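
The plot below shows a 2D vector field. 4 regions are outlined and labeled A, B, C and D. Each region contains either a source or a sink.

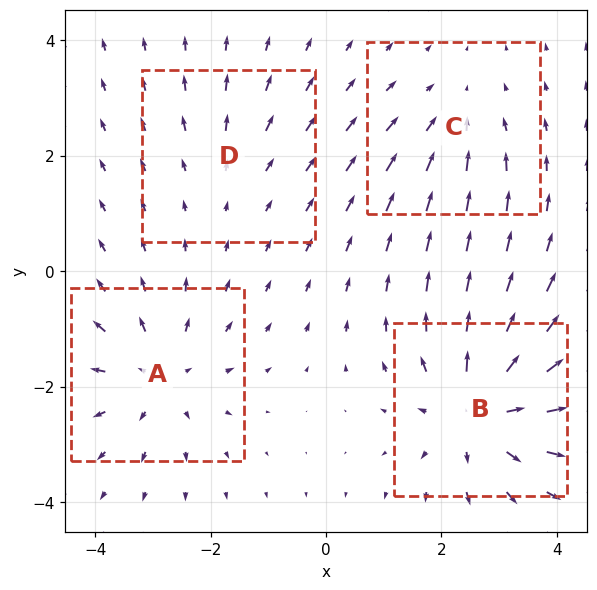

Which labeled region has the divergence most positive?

B

Divergence at each region's feature centre — A: about +4, B: about +6, C: about -3, D: about +2. Region B is most positive.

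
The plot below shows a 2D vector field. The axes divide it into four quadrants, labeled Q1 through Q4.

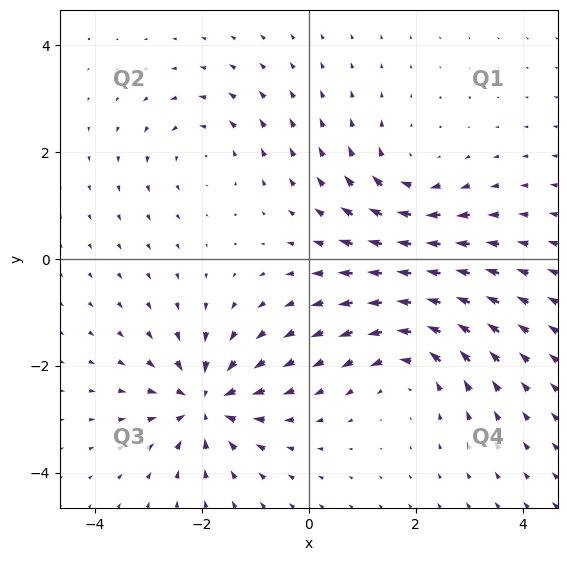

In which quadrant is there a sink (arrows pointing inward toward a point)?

The sink sits at approximately (-1.9, -2.7), which lies in quadrant Q3. The divergence there is about -6, negative as expected for a sink.

Q3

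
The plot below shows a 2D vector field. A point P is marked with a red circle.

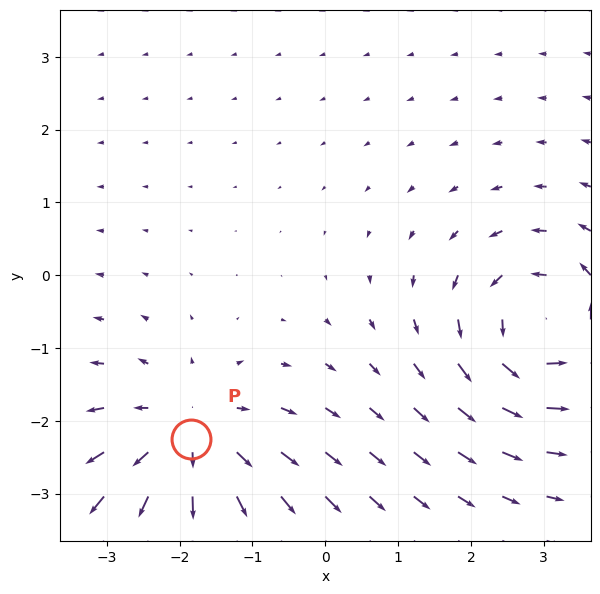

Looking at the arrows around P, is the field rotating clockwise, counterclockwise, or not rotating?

Near P at (-1.8, -2.3) the arrows show no circulation. The curl there is ≈0.

not rotating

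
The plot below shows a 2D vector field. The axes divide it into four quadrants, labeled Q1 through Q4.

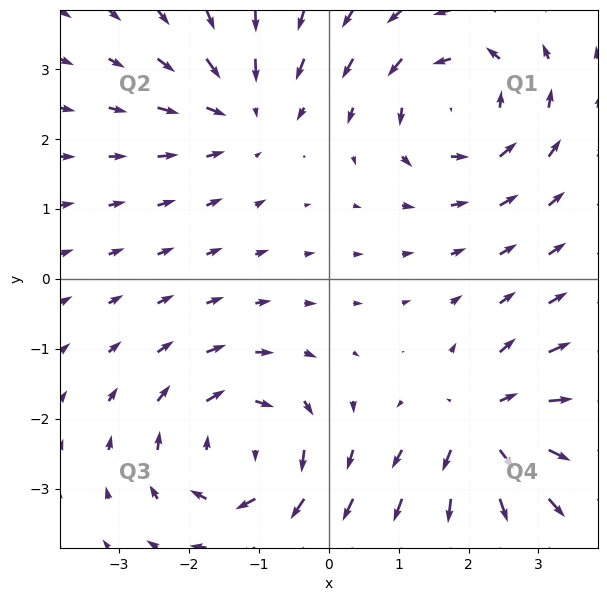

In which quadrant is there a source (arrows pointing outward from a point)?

The source sits at approximately (2.2, -2.1), which lies in quadrant Q4. The divergence there is about +6, positive as expected for a source.

Q4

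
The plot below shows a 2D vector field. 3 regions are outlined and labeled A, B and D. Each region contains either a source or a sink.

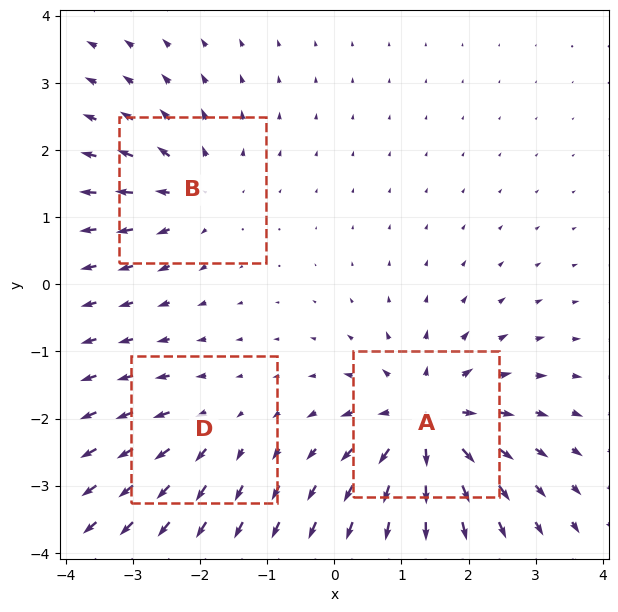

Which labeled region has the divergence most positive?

A

Divergence at each region's feature centre — A: about +6, B: about +4, D: about +3. Region A is most positive.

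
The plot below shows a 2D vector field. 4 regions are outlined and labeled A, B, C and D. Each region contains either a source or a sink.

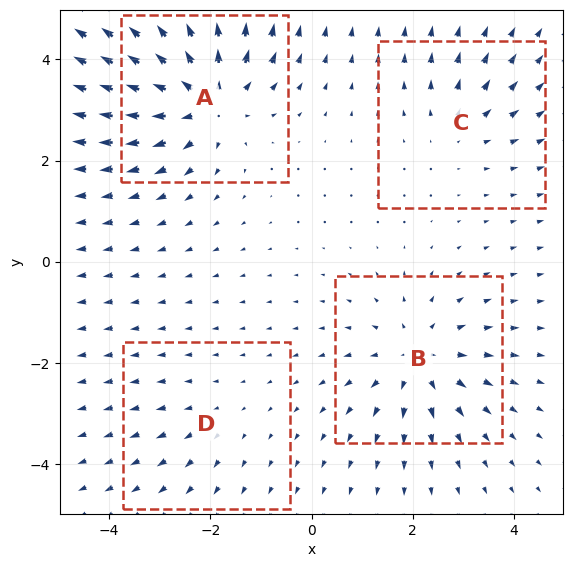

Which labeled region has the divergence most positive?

Divergence at each region's feature centre — A: about +7, B: about +5, C: about +3, D: about +2. Region A is most positive.

A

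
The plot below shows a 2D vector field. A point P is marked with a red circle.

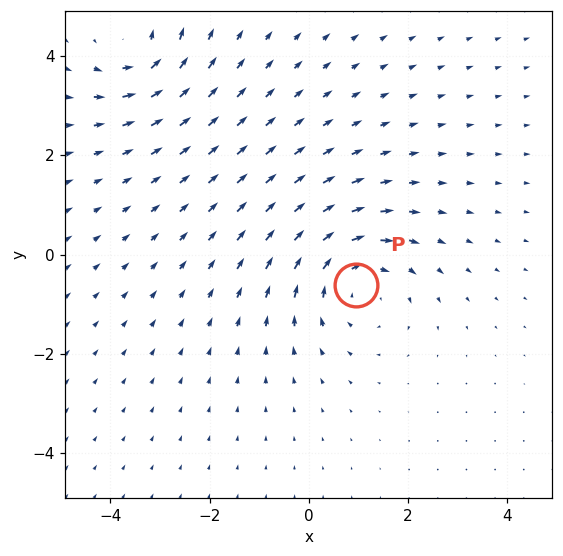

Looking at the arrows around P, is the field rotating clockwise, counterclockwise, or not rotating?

clockwise

Near P at (1.0, -0.6) the arrows circulate clockwise. The curl (z-component) there is about -3; negative curl means clockwise rotation.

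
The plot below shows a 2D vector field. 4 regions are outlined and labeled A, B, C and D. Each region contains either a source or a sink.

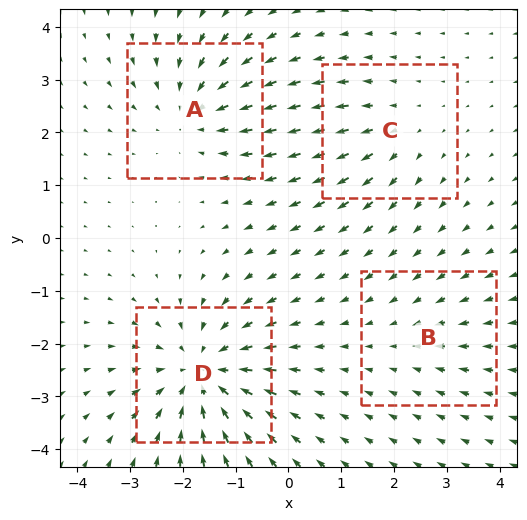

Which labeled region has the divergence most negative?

D

Divergence at each region's feature centre — A: about -4, B: about -2, C: about +3, D: about -6. Region D is most negative.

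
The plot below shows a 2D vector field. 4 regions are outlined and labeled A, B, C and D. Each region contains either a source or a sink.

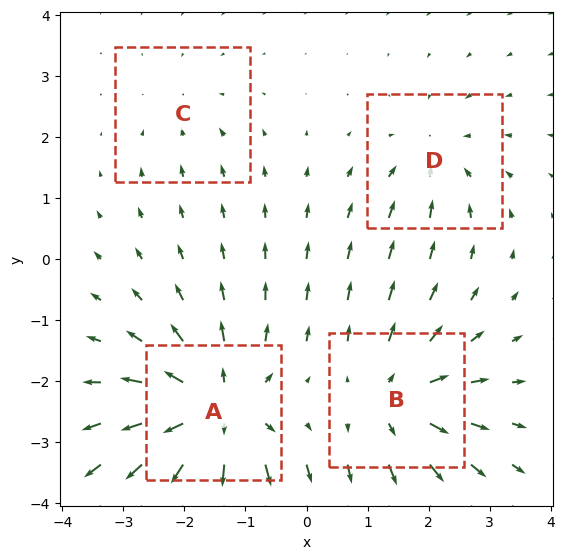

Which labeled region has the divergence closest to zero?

C

Divergence at each region's feature centre — A: about +8, B: about +6, C: about -2, D: about -4. Region C is closest to zero.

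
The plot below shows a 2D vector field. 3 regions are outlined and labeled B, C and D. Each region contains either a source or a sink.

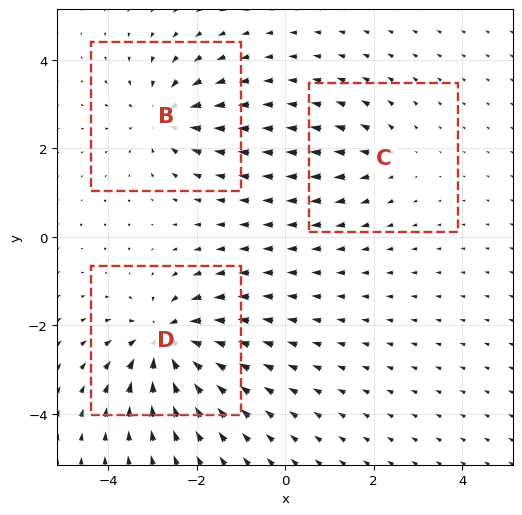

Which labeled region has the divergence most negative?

D

Divergence at each region's feature centre — B: about -3, C: about +2, D: about -5. Region D is most negative.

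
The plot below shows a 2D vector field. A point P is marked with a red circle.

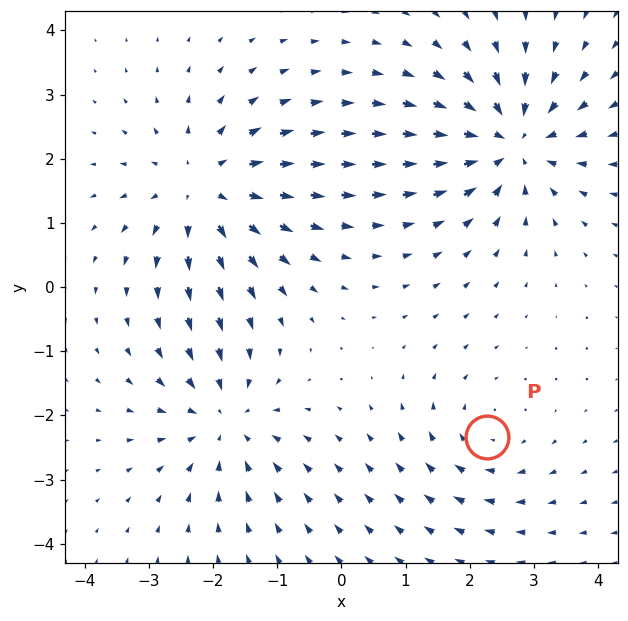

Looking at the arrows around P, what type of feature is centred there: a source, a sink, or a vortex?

vortex

At P (2.3, -2.3) the arrows circulate clockwise. Divergence ≈0, curl about -3 — near-zero divergence with nonzero curl is a vortex.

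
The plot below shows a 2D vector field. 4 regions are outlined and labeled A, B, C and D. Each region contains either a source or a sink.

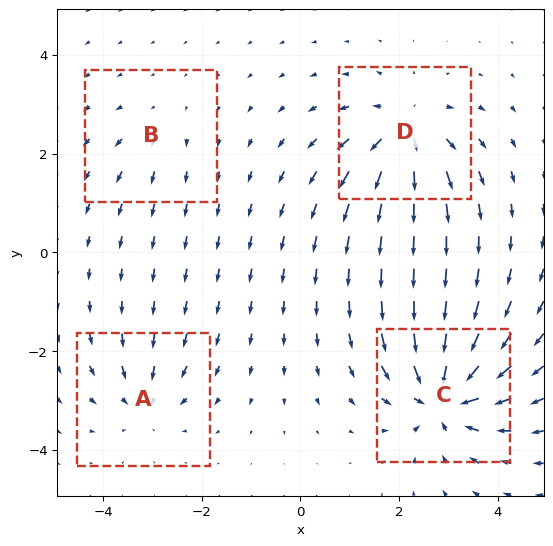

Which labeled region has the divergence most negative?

C

Divergence at each region's feature centre — A: about -4, B: about +2, C: about -8, D: about +6. Region C is most negative.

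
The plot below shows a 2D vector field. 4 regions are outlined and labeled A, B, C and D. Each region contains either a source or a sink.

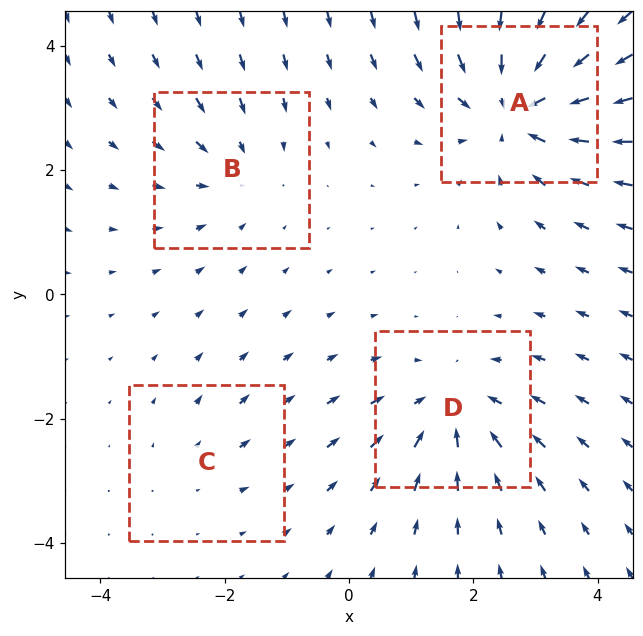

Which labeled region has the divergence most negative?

A

Divergence at each region's feature centre — A: about -6, B: about -3, C: about +2, D: about -4. Region A is most negative.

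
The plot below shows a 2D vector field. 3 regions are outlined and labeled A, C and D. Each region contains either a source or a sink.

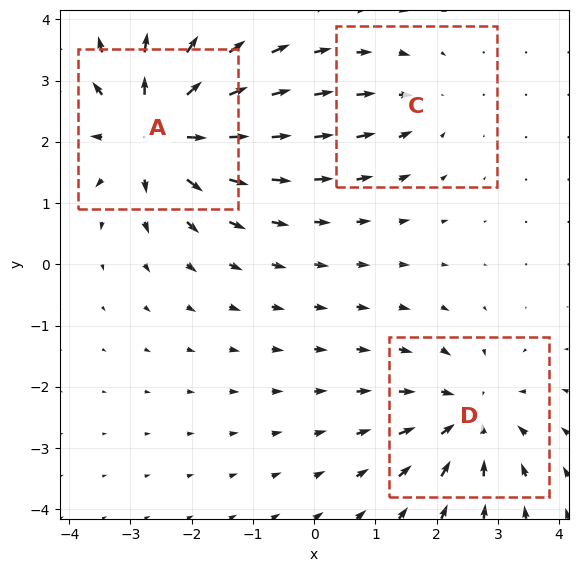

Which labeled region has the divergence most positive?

A

Divergence at each region's feature centre — A: about +5, C: about -2, D: about -4. Region A is most positive.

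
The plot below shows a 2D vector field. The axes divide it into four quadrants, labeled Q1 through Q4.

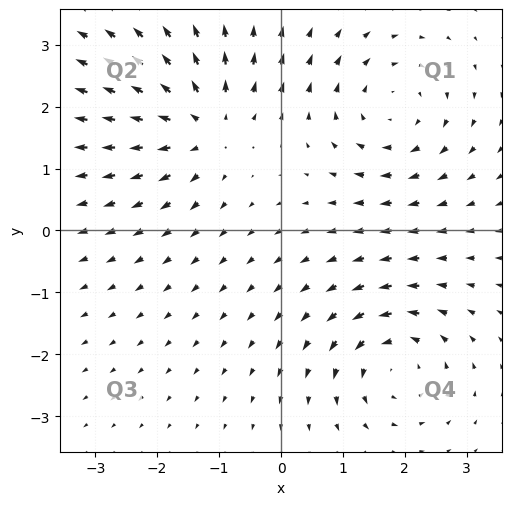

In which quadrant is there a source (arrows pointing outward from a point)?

The source sits at approximately (-1.3, 1.7), which lies in quadrant Q2. The divergence there is about +4, positive as expected for a source.

Q2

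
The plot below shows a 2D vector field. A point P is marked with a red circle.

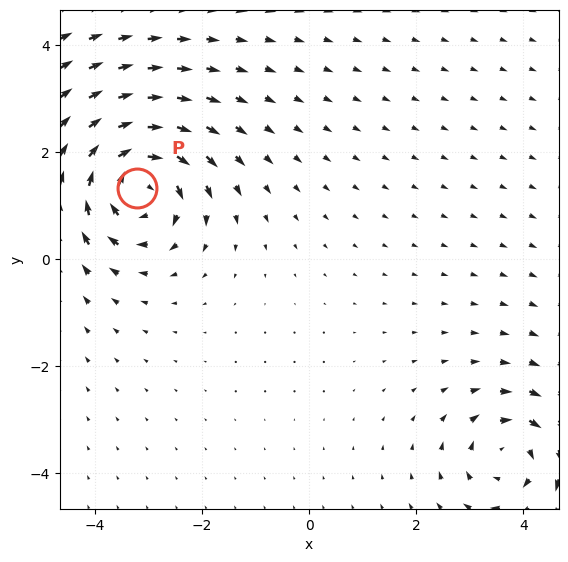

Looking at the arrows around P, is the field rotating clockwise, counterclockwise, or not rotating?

Near P at (-3.2, 1.3) the arrows circulate clockwise. The curl (z-component) there is about -5; negative curl means clockwise rotation.

clockwise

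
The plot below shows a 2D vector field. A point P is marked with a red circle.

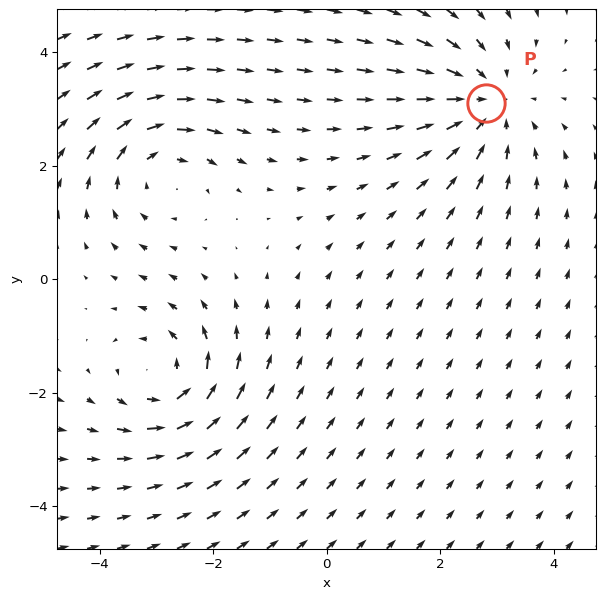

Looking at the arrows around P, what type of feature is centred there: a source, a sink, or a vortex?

sink

At P (2.8, 3.1) the arrows converge inward. Divergence about -3, curl ≈0 — negative divergence with near-zero curl is a sink.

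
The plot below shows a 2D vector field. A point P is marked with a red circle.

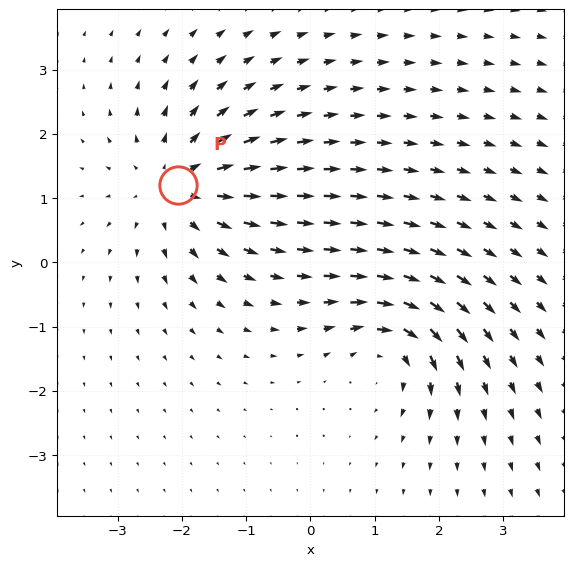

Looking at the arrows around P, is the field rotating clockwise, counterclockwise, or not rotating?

Near P at (-2.1, 1.2) the arrows show no circulation. The curl there is ≈0.

not rotating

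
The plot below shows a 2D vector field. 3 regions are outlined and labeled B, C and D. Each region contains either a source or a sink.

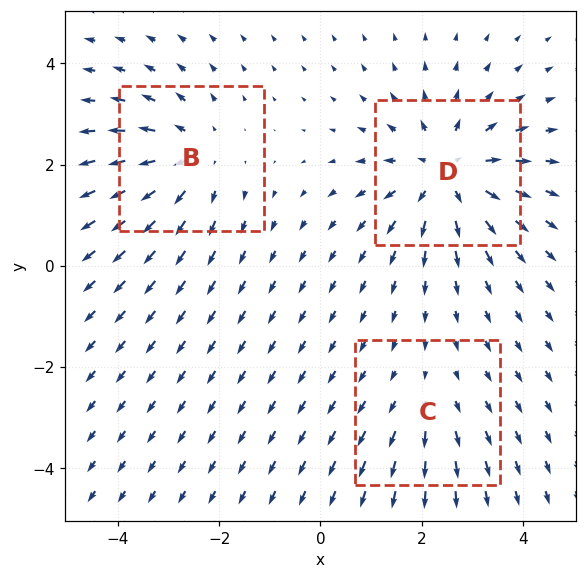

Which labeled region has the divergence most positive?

D

Divergence at each region's feature centre — B: about +3, C: about +2, D: about +4. Region D is most positive.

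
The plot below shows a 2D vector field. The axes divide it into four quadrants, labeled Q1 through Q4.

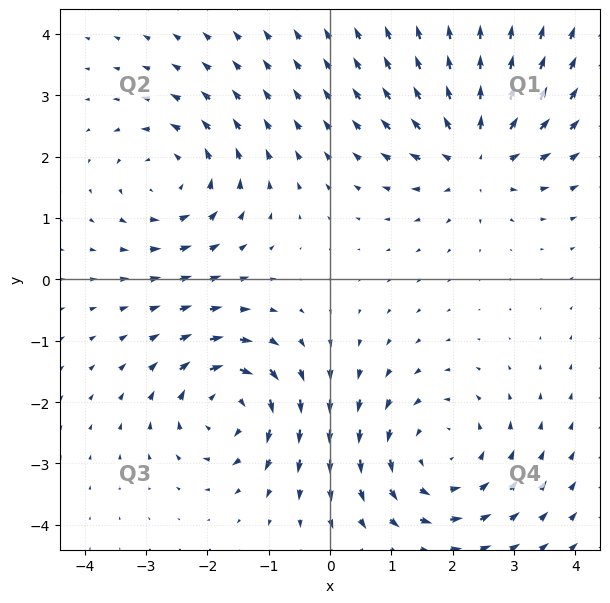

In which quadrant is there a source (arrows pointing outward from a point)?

Q1

The source sits at approximately (2.4, 2.0), which lies in quadrant Q1. The divergence there is about +5, positive as expected for a source.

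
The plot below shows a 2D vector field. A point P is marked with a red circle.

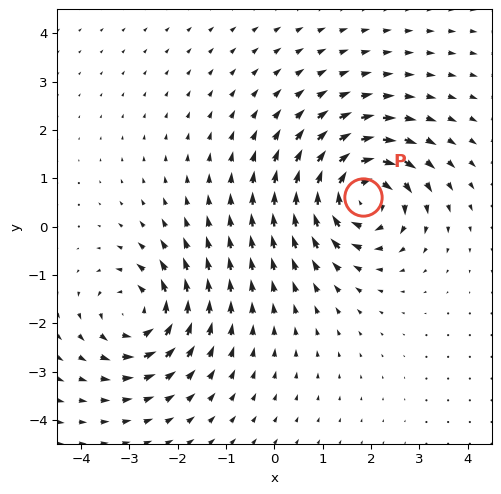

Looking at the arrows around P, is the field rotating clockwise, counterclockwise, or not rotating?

clockwise

Near P at (1.8, 0.6) the arrows circulate clockwise. The curl (z-component) there is about -5; negative curl means clockwise rotation.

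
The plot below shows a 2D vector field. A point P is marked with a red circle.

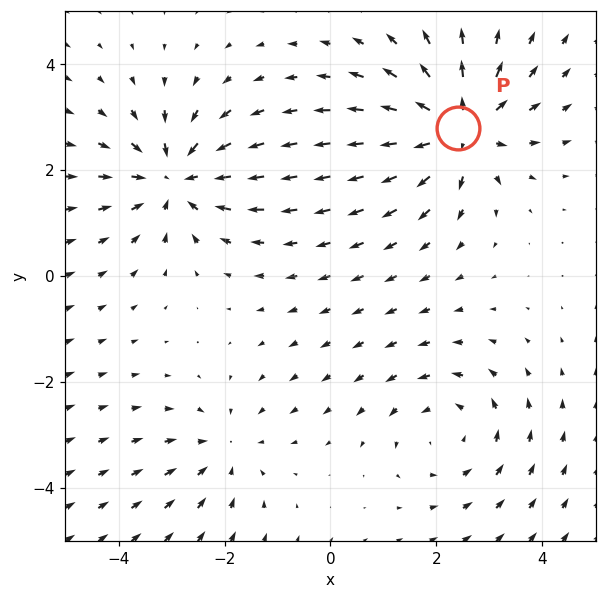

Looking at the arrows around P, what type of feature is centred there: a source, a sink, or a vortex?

At P (2.4, 2.8) the arrows spread outward. Divergence about +6, curl ≈0 — positive divergence with near-zero curl is a source.

source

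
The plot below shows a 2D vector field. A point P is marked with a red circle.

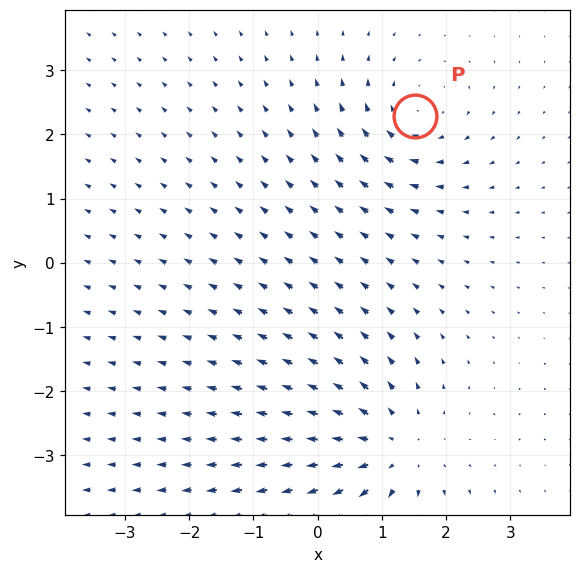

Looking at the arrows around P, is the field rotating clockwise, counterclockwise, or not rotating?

clockwise

Near P at (1.5, 2.3) the arrows circulate clockwise. The curl (z-component) there is about -3; negative curl means clockwise rotation.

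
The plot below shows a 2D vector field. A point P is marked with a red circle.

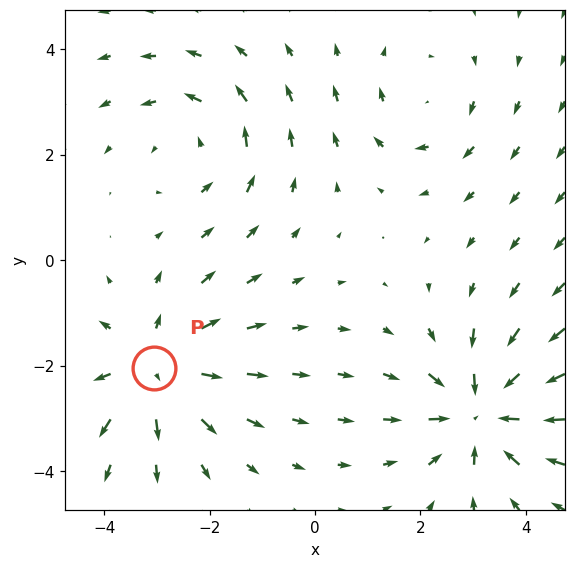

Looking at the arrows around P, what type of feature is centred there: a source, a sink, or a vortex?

source

At P (-3.0, -2.0) the arrows spread outward. Divergence about +4, curl ≈0 — positive divergence with near-zero curl is a source.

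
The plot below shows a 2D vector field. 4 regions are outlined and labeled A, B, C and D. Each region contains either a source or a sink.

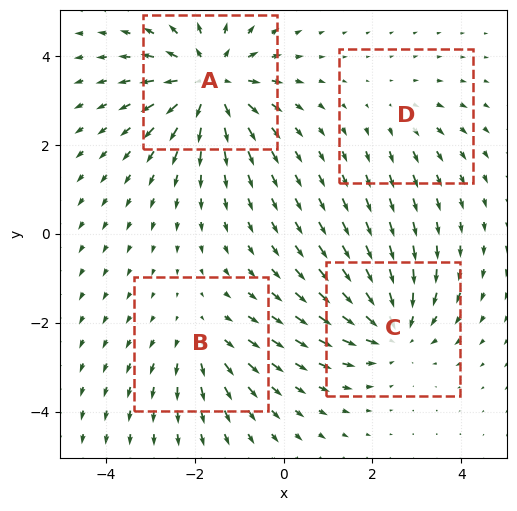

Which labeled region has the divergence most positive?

Divergence at each region's feature centre — A: about +6, B: about +3, C: about -5, D: about +2. Region A is most positive.

A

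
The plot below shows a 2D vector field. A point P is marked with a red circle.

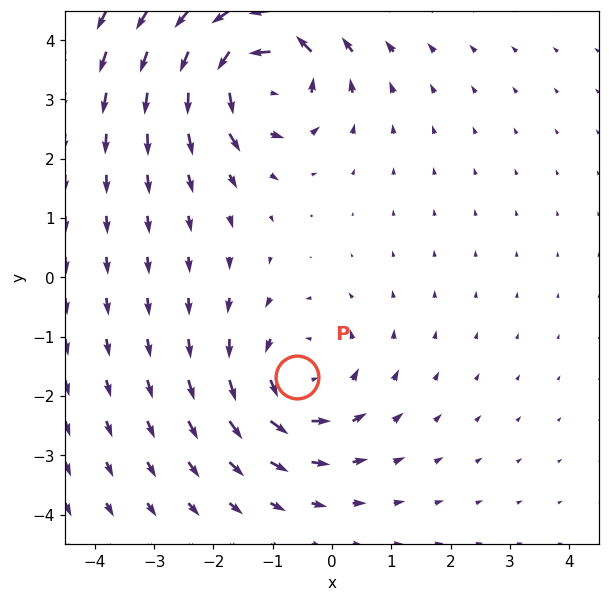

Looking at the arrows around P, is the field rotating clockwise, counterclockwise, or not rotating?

counterclockwise

Near P at (-0.6, -1.7) the arrows circulate counterclockwise. The curl (z-component) there is about +4; positive curl means counterclockwise rotation.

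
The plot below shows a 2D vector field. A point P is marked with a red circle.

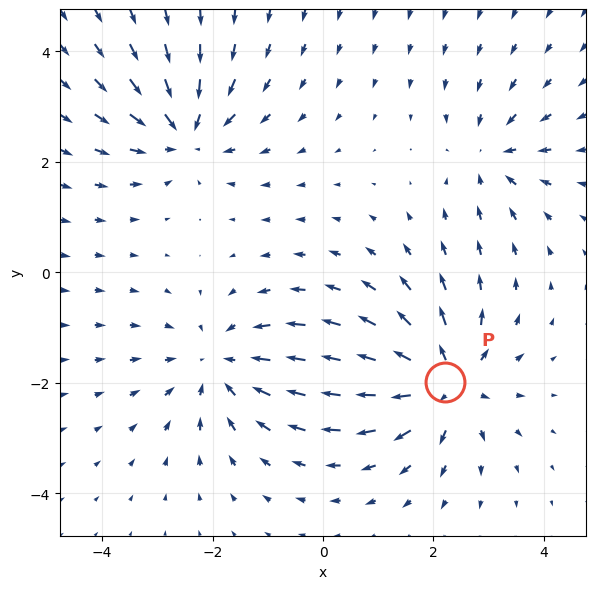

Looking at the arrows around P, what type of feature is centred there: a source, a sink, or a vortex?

source

At P (2.2, -2.0) the arrows spread outward. Divergence about +6, curl ≈0 — positive divergence with near-zero curl is a source.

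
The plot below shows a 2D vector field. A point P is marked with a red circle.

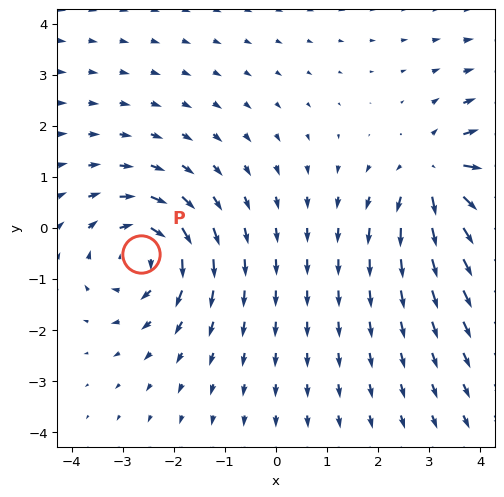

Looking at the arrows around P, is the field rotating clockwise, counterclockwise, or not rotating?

Near P at (-2.6, -0.5) the arrows circulate clockwise. The curl (z-component) there is about -4; negative curl means clockwise rotation.

clockwise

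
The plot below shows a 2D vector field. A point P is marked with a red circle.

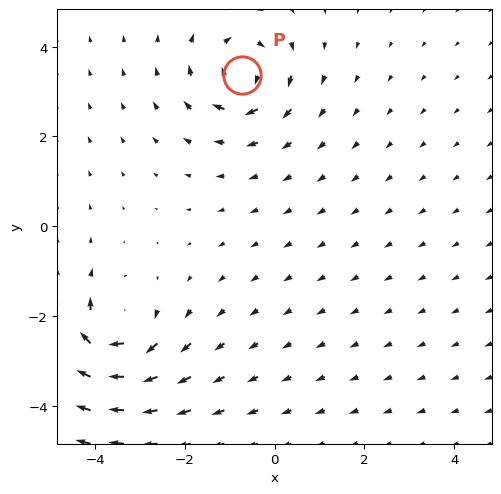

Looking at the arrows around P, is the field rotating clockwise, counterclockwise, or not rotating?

Near P at (-0.7, 3.4) the arrows circulate clockwise. The curl (z-component) there is about -5; negative curl means clockwise rotation.

clockwise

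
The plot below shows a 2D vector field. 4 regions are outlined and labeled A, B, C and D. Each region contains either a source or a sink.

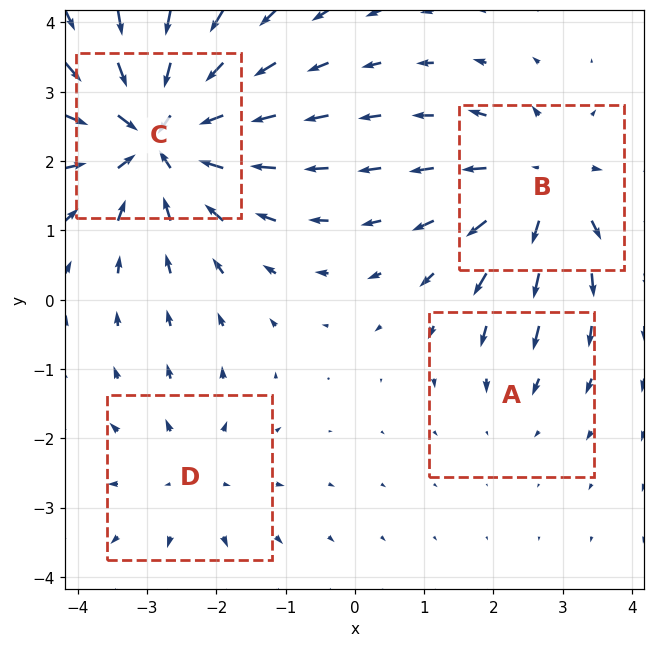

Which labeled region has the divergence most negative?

Divergence at each region's feature centre — A: about -2, B: about +5, C: about -7, D: about +3. Region C is most negative.

C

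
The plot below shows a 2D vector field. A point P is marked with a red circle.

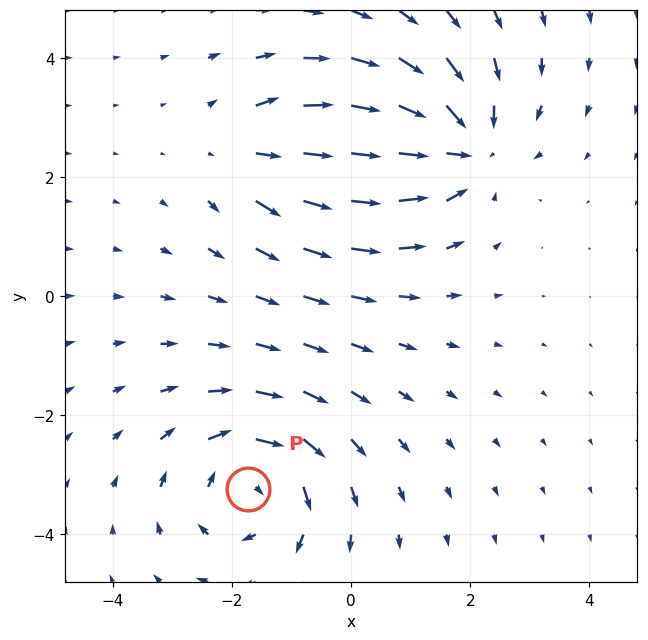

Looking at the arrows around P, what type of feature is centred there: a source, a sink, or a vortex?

At P (-1.7, -3.2) the arrows circulate clockwise. Divergence ≈0, curl about -4 — near-zero divergence with nonzero curl is a vortex.

vortex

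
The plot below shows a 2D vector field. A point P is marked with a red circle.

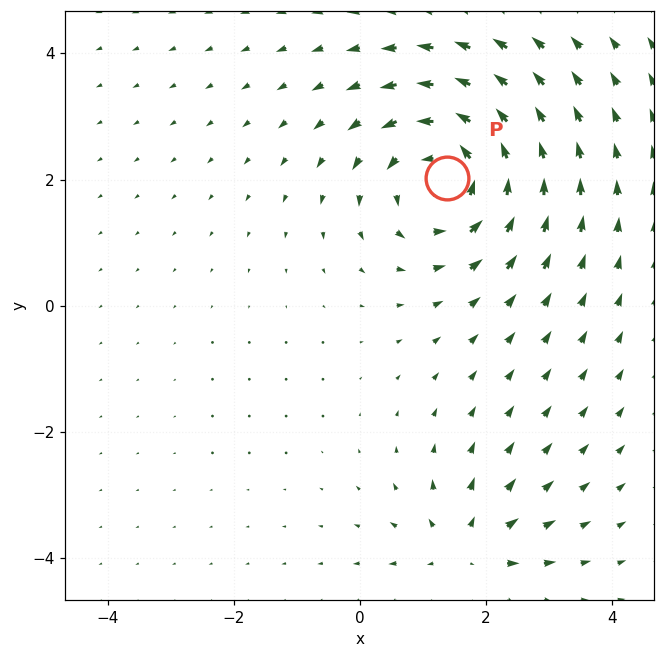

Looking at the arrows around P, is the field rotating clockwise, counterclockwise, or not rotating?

Near P at (1.4, 2.0) the arrows circulate counterclockwise. The curl (z-component) there is about +4; positive curl means counterclockwise rotation.

counterclockwise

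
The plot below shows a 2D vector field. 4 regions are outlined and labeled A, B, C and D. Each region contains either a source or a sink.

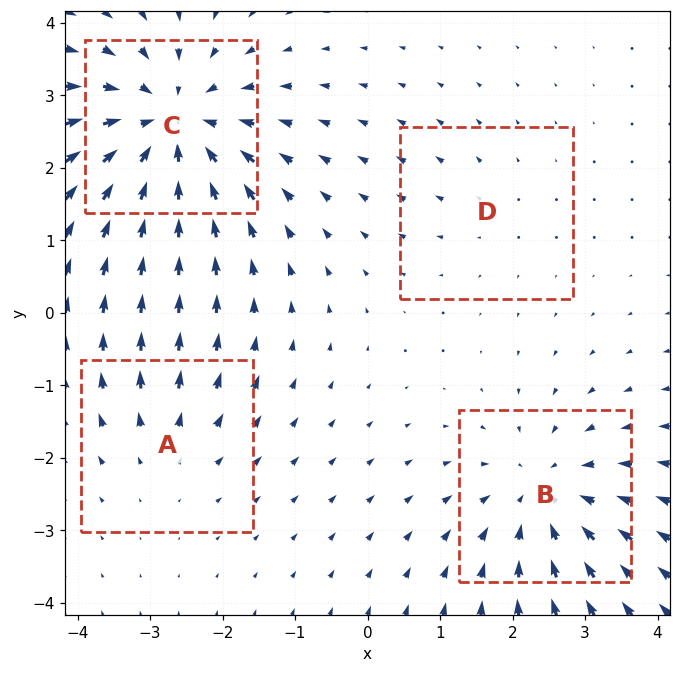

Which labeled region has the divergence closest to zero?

Divergence at each region's feature centre — A: about +3, B: about -5, C: about -6, D: about +2. Region D is closest to zero.

D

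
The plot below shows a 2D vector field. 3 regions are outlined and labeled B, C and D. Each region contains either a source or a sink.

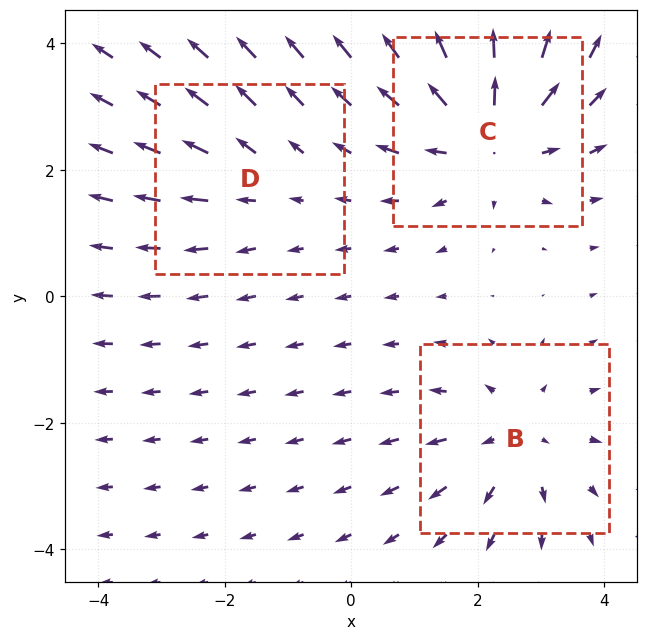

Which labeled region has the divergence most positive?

C

Divergence at each region's feature centre — B: about +3, C: about +5, D: about +2. Region C is most positive.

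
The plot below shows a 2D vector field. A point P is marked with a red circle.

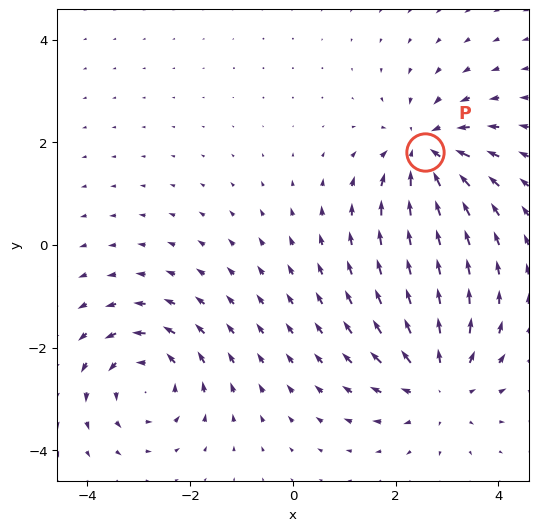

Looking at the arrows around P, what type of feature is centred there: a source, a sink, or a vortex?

sink

At P (2.6, 1.8) the arrows converge inward. Divergence about -5, curl ≈0 — negative divergence with near-zero curl is a sink.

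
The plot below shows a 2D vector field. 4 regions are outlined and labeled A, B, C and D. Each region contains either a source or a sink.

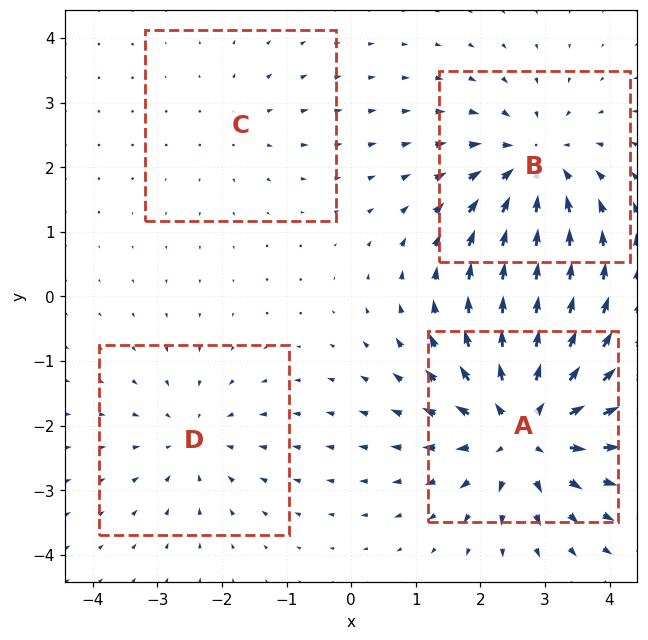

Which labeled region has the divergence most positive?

A

Divergence at each region's feature centre — A: about +7, B: about -5, C: about +2, D: about -3. Region A is most positive.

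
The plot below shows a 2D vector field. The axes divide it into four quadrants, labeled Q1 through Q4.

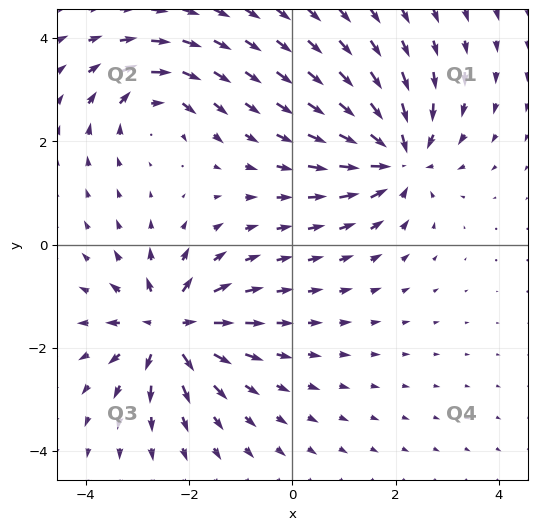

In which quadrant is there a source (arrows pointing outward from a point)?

Q3

The source sits at approximately (-2.4, -1.6), which lies in quadrant Q3. The divergence there is about +5, positive as expected for a source.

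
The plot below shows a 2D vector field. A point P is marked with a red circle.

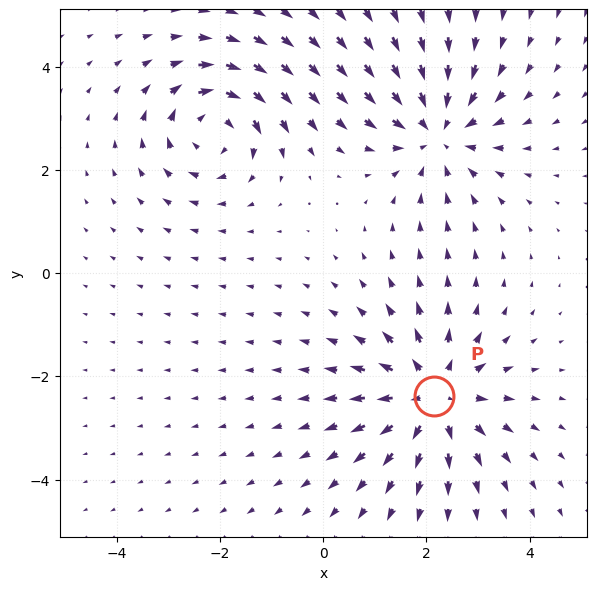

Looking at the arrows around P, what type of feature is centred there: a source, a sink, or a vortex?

At P (2.1, -2.4) the arrows spread outward. Divergence about +5, curl ≈0 — positive divergence with near-zero curl is a source.

source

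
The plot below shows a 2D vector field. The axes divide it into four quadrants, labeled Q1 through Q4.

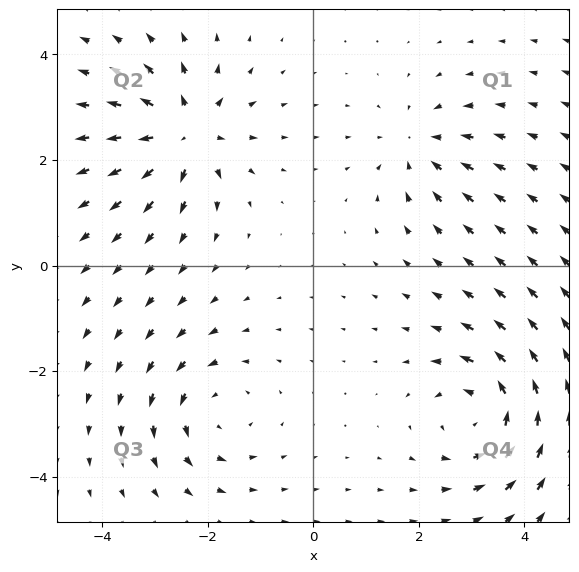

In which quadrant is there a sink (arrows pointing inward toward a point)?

Q1

The sink sits at approximately (2.0, 2.3), which lies in quadrant Q1. The divergence there is about -3, negative as expected for a sink.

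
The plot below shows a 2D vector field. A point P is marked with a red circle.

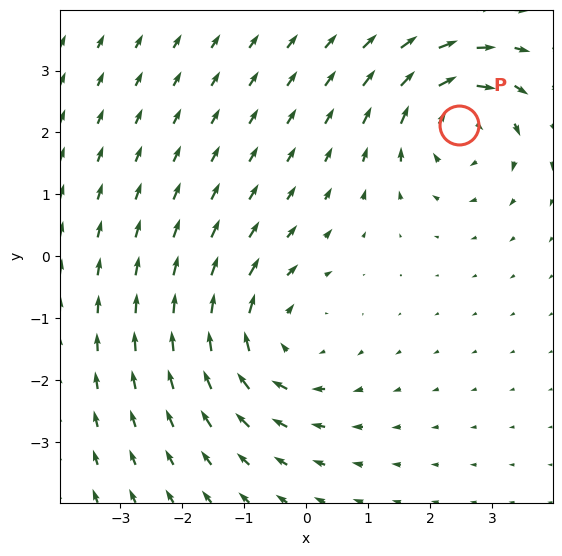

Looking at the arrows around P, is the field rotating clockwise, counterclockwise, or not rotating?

clockwise

Near P at (2.5, 2.1) the arrows circulate clockwise. The curl (z-component) there is about -6; negative curl means clockwise rotation.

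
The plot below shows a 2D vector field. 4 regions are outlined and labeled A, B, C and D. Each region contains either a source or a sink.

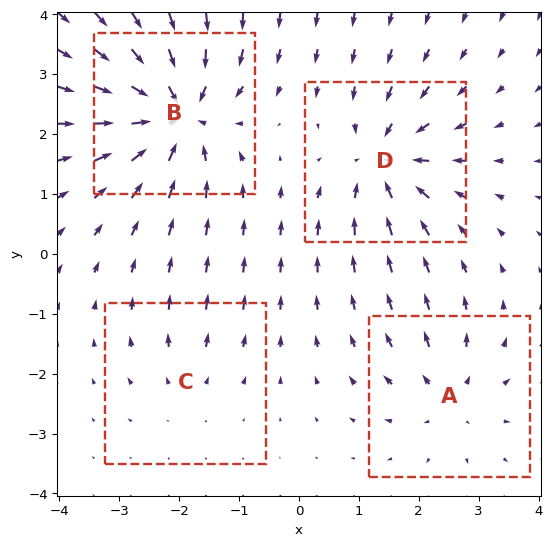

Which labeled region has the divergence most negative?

B

Divergence at each region's feature centre — A: about +4, B: about -9, C: about +2, D: about -6. Region B is most negative.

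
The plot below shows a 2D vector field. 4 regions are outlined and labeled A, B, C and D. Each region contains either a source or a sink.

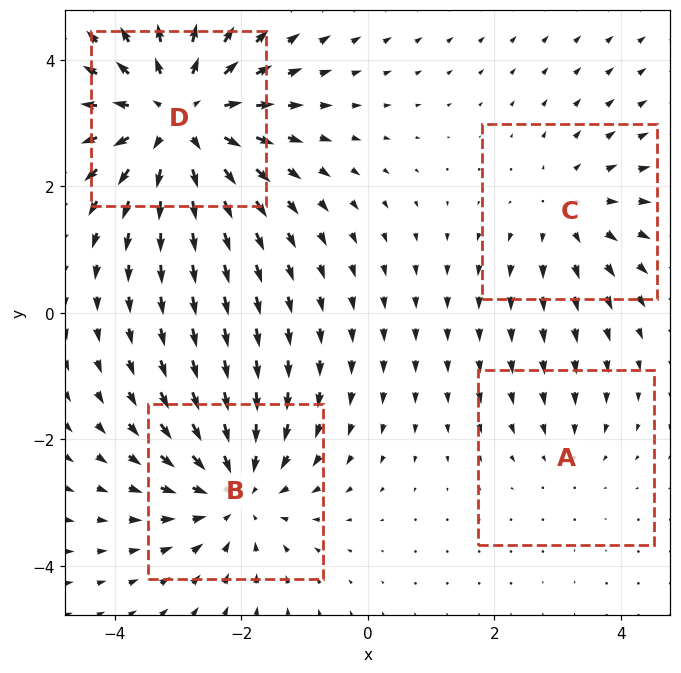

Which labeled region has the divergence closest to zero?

Divergence at each region's feature centre — A: about -2, B: about -4, C: about +3, D: about +6. Region A is closest to zero.

A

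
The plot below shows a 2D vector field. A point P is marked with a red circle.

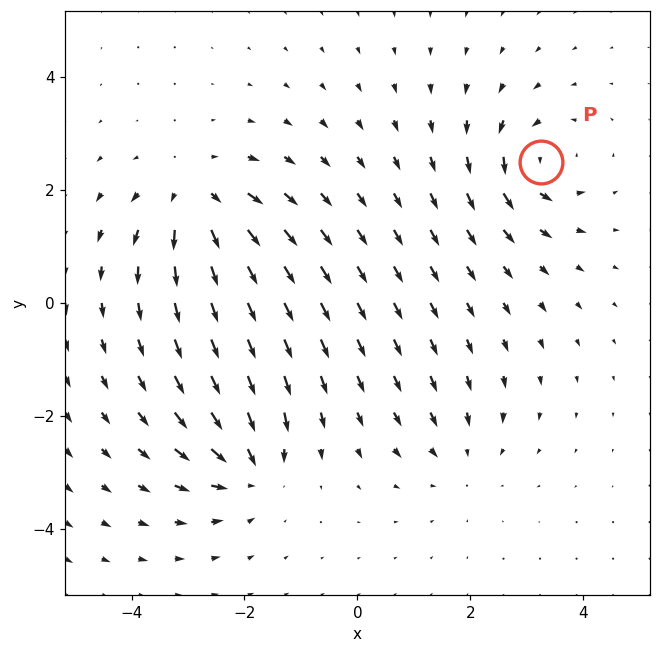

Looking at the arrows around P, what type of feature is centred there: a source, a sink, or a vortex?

vortex

At P (3.3, 2.5) the arrows circulate counterclockwise. Divergence ≈0, curl about +5 — near-zero divergence with nonzero curl is a vortex.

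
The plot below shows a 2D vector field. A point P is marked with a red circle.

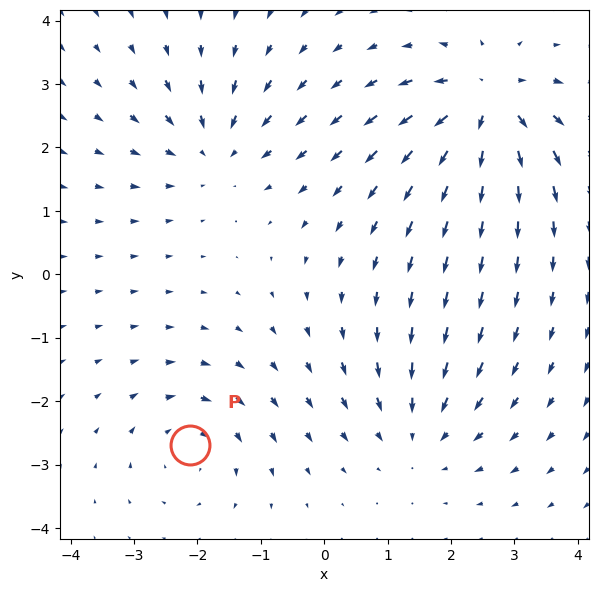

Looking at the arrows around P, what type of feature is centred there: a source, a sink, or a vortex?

At P (-2.1, -2.7) the arrows circulate clockwise. Divergence ≈0, curl about -3 — near-zero divergence with nonzero curl is a vortex.

vortex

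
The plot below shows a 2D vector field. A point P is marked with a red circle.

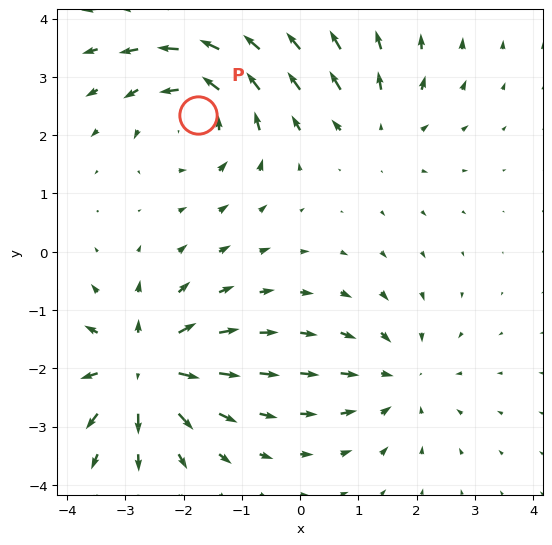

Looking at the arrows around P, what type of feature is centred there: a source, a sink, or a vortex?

vortex

At P (-1.8, 2.4) the arrows circulate counterclockwise. Divergence ≈0, curl about +4 — near-zero divergence with nonzero curl is a vortex.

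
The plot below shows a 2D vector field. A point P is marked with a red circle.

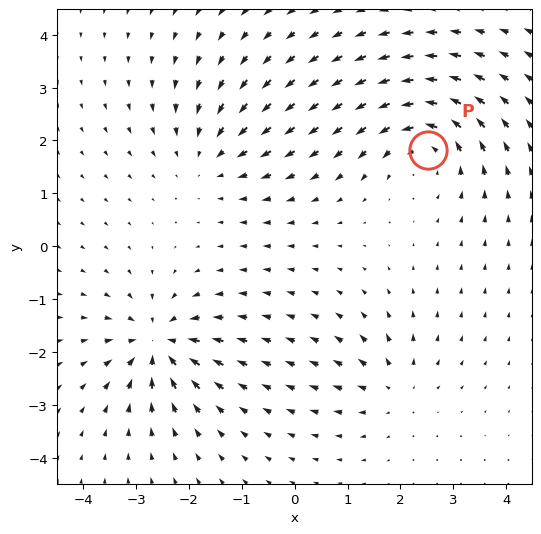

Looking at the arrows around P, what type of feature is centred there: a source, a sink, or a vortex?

vortex

At P (2.5, 1.8) the arrows circulate counterclockwise. Divergence ≈0, curl about +5 — near-zero divergence with nonzero curl is a vortex.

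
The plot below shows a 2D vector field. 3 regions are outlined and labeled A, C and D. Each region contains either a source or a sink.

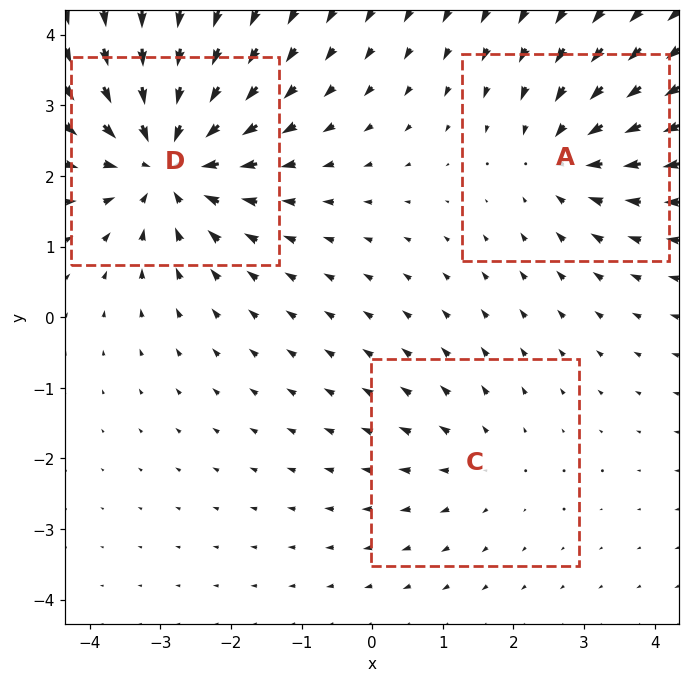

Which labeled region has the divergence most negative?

Divergence at each region's feature centre — A: about -3, C: about +2, D: about -5. Region D is most negative.

D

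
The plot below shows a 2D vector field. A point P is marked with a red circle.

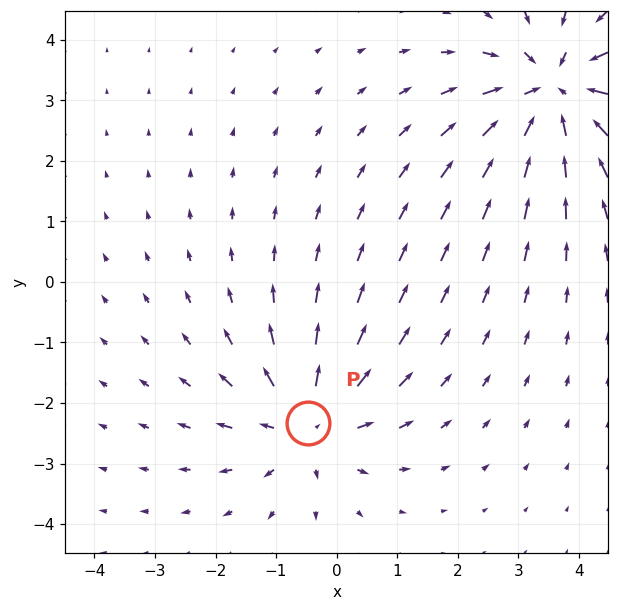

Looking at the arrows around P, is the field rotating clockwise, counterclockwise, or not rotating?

not rotating

Near P at (-0.5, -2.3) the arrows show no circulation. The curl there is ≈0.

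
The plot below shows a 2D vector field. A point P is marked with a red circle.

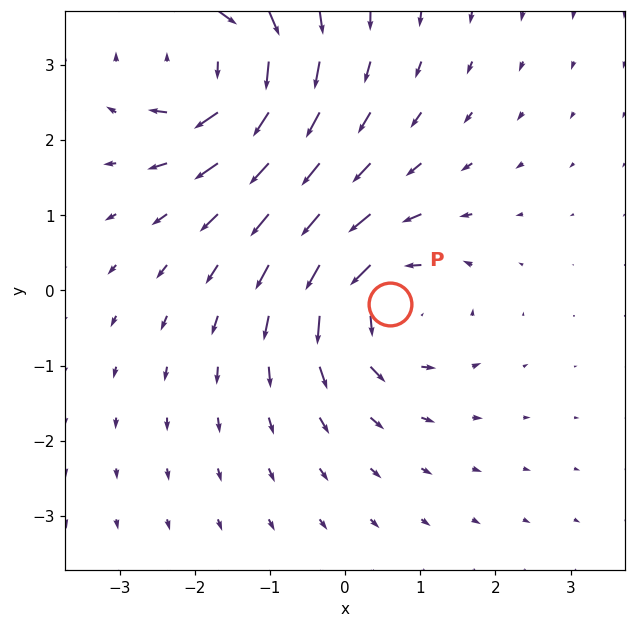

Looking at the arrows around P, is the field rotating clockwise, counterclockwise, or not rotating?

counterclockwise

Near P at (0.6, -0.2) the arrows circulate counterclockwise. The curl (z-component) there is about +5; positive curl means counterclockwise rotation.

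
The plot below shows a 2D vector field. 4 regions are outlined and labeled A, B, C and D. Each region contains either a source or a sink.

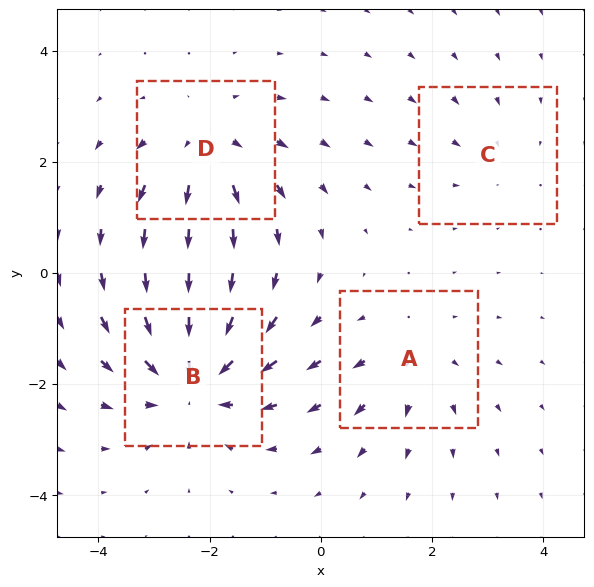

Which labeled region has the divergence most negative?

Divergence at each region's feature centre — A: about +3, B: about -6, C: about -2, D: about +4. Region B is most negative.

B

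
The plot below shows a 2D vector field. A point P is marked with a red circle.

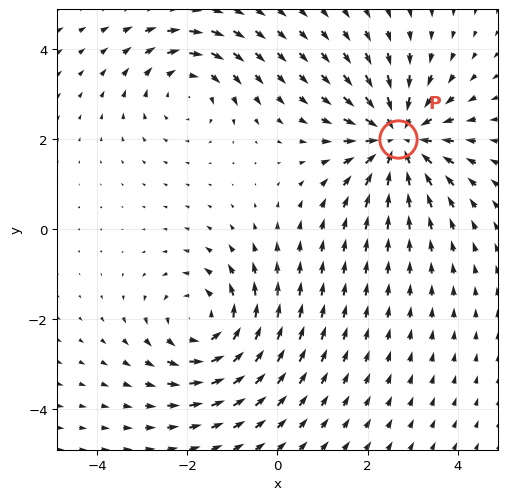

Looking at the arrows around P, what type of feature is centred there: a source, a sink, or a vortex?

At P (2.7, 2.0) the arrows converge inward. Divergence about -4, curl ≈0 — negative divergence with near-zero curl is a sink.

sink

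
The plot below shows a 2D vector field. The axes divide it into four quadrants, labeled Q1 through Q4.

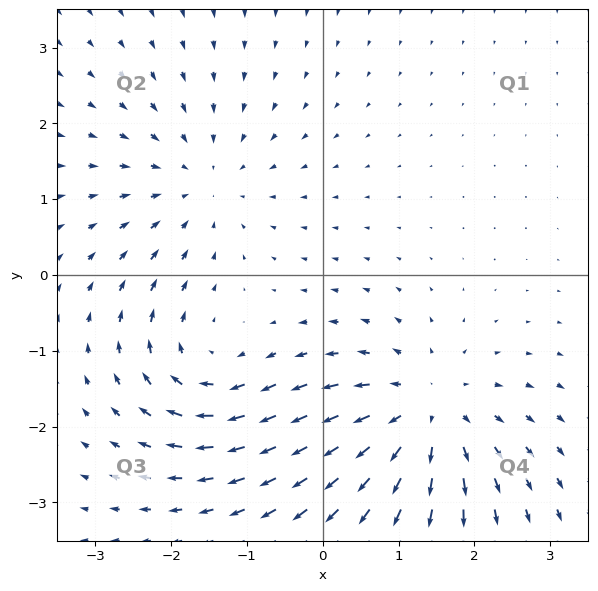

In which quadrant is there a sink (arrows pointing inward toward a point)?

Q2

The sink sits at approximately (-1.6, 1.2), which lies in quadrant Q2. The divergence there is about -3, negative as expected for a sink.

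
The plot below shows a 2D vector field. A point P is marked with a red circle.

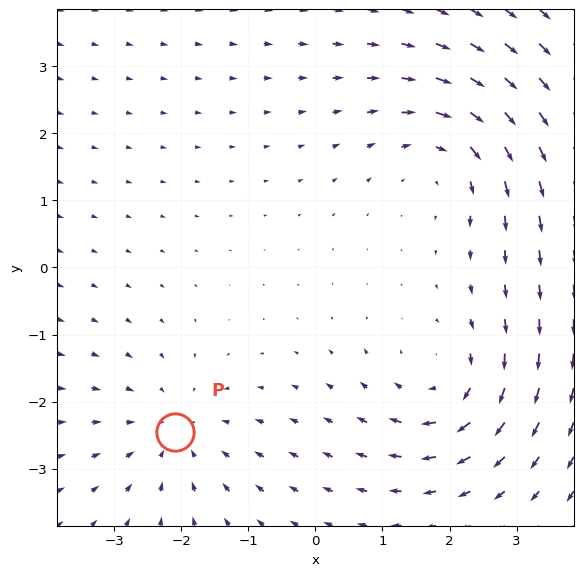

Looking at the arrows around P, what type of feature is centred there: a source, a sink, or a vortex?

sink

At P (-2.1, -2.4) the arrows converge inward. Divergence about -3, curl ≈0 — negative divergence with near-zero curl is a sink.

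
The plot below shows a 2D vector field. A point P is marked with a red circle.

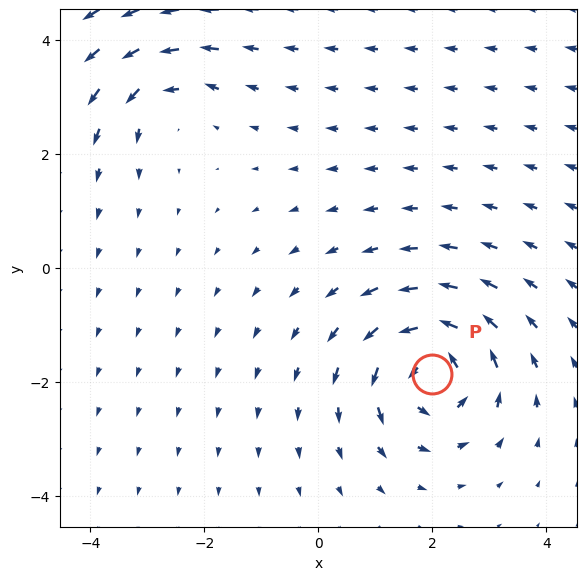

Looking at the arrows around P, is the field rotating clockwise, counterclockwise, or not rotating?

Near P at (2.0, -1.9) the arrows circulate counterclockwise. The curl (z-component) there is about +6; positive curl means counterclockwise rotation.

counterclockwise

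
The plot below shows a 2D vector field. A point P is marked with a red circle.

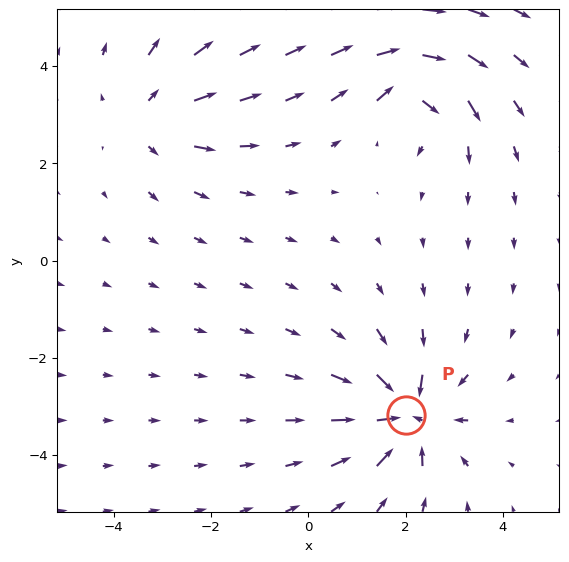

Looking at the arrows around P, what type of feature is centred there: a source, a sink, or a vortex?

At P (2.0, -3.2) the arrows converge inward. Divergence about -7, curl ≈0 — negative divergence with near-zero curl is a sink.

sink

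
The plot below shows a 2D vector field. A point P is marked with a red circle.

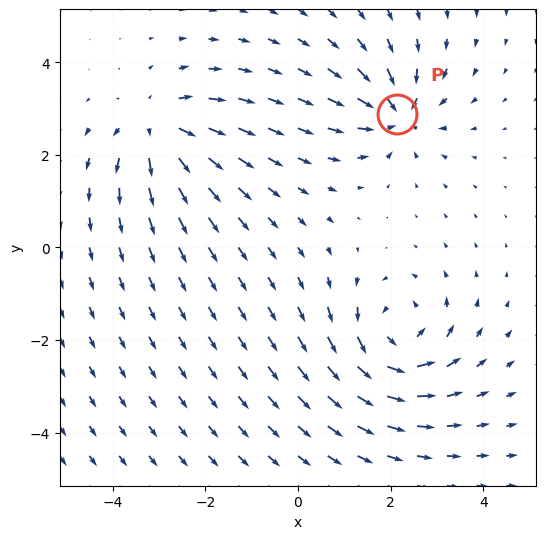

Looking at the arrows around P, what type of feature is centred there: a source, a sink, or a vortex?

At P (2.1, 2.9) the arrows converge inward. Divergence about -5, curl ≈0 — negative divergence with near-zero curl is a sink.

sink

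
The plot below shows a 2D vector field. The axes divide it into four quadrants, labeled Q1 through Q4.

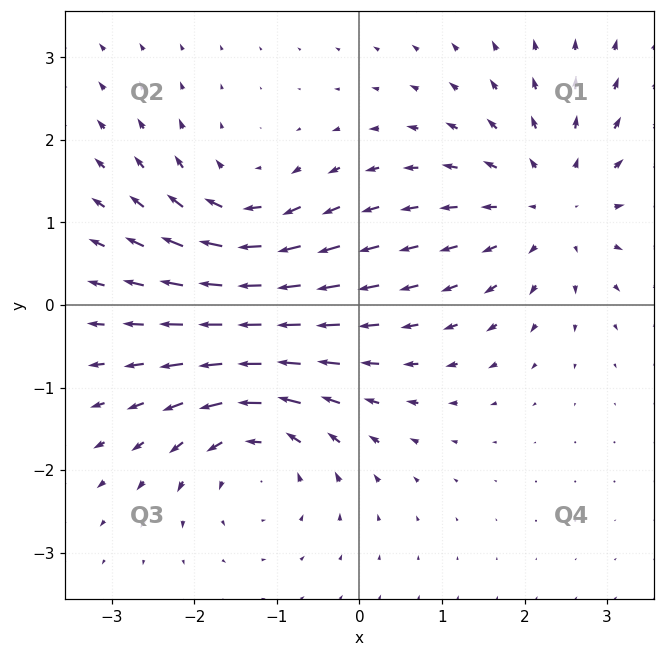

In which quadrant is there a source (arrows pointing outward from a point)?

The source sits at approximately (2.3, 1.2), which lies in quadrant Q1. The divergence there is about +4, positive as expected for a source.

Q1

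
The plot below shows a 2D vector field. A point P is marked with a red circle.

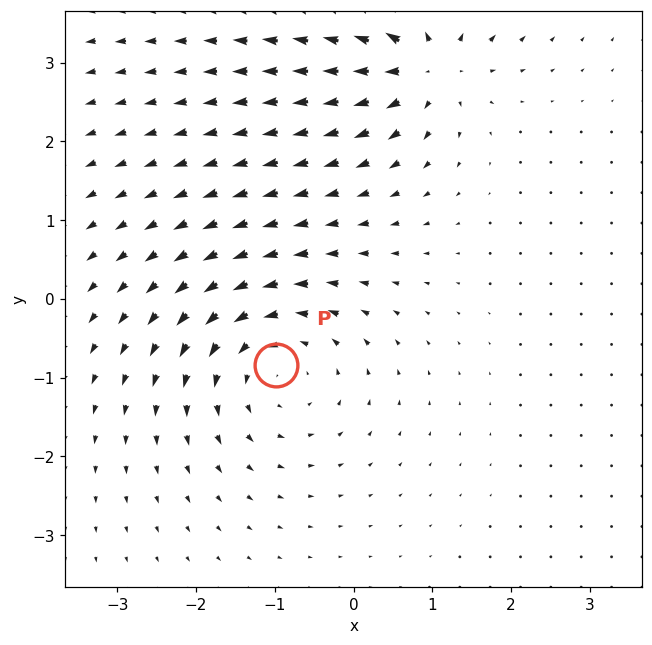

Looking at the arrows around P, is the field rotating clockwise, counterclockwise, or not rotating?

Near P at (-1.0, -0.8) the arrows circulate counterclockwise. The curl (z-component) there is about +5; positive curl means counterclockwise rotation.

counterclockwise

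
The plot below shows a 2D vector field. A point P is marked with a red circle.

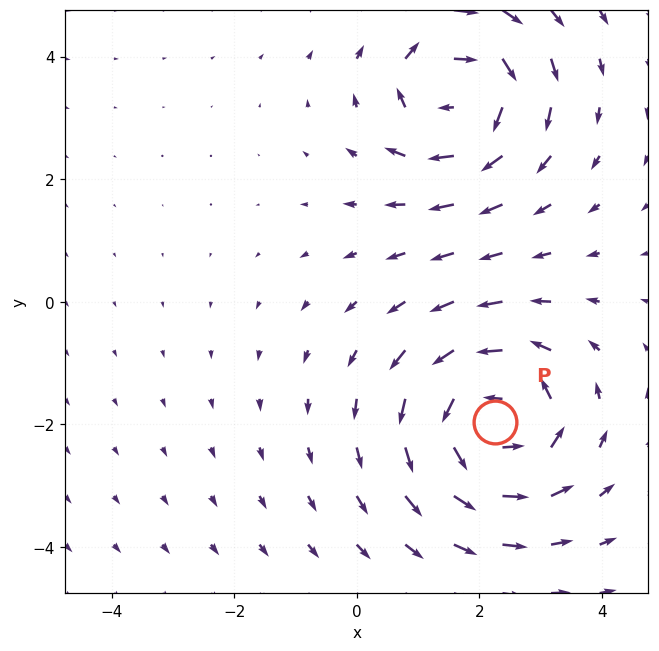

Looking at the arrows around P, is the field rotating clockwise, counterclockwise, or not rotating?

counterclockwise

Near P at (2.3, -2.0) the arrows circulate counterclockwise. The curl (z-component) there is about +4; positive curl means counterclockwise rotation.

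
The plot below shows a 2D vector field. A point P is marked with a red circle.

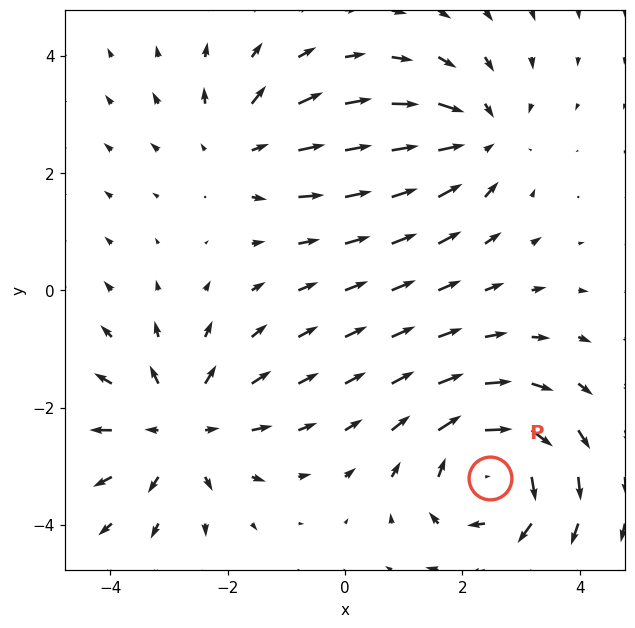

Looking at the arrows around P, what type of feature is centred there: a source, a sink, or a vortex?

At P (2.5, -3.2) the arrows circulate clockwise. Divergence ≈0, curl about -5 — near-zero divergence with nonzero curl is a vortex.

vortex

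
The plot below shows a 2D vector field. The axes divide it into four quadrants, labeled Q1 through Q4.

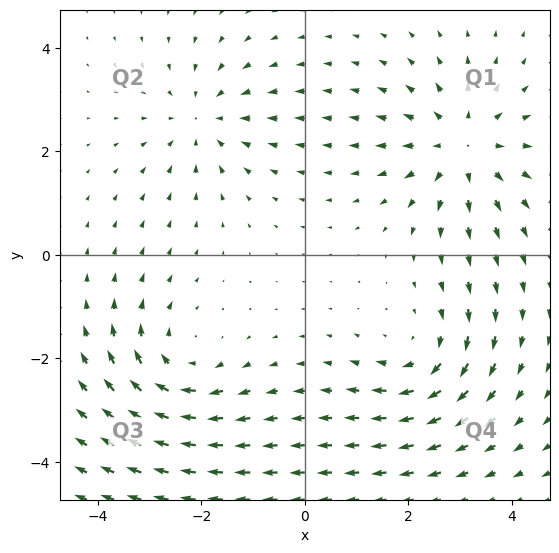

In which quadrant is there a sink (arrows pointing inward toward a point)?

Q2

The sink sits at approximately (-2.0, 2.6), which lies in quadrant Q2. The divergence there is about -3, negative as expected for a sink.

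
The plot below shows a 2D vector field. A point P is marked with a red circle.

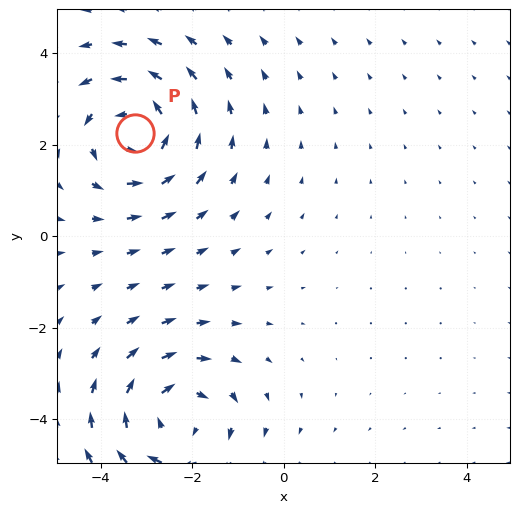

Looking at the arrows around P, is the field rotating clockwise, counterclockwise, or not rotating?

Near P at (-3.2, 2.2) the arrows circulate counterclockwise. The curl (z-component) there is about +4; positive curl means counterclockwise rotation.

counterclockwise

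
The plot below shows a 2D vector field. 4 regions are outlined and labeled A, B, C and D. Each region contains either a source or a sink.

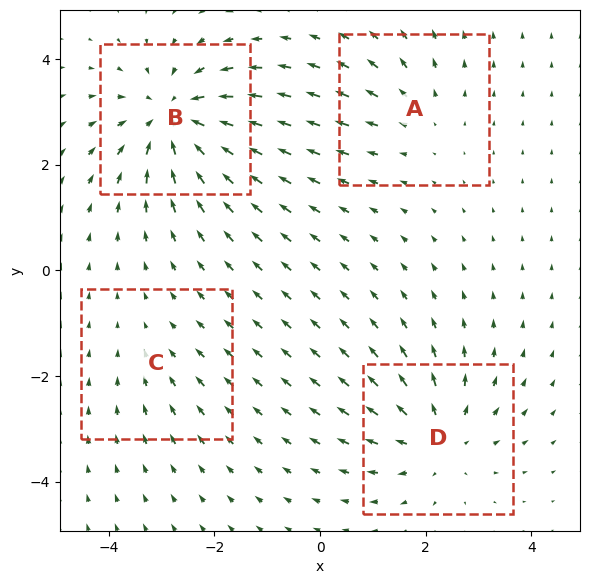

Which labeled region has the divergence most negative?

B

Divergence at each region's feature centre — A: about +3, B: about -6, C: about -2, D: about +5. Region B is most negative.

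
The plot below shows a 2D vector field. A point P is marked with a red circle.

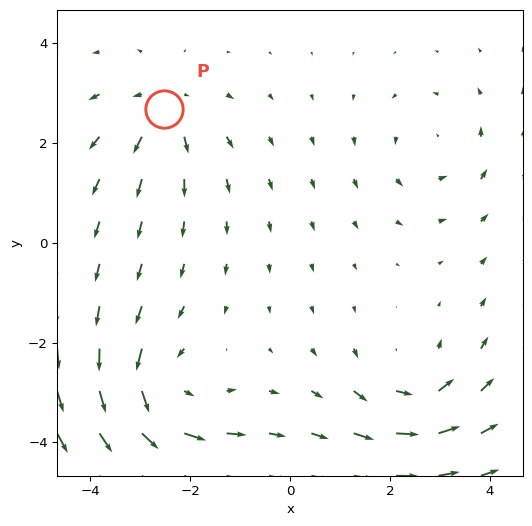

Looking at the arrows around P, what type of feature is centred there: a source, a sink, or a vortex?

At P (-2.5, 2.7) the arrows spread outward. Divergence about +4, curl ≈0 — positive divergence with near-zero curl is a source.

source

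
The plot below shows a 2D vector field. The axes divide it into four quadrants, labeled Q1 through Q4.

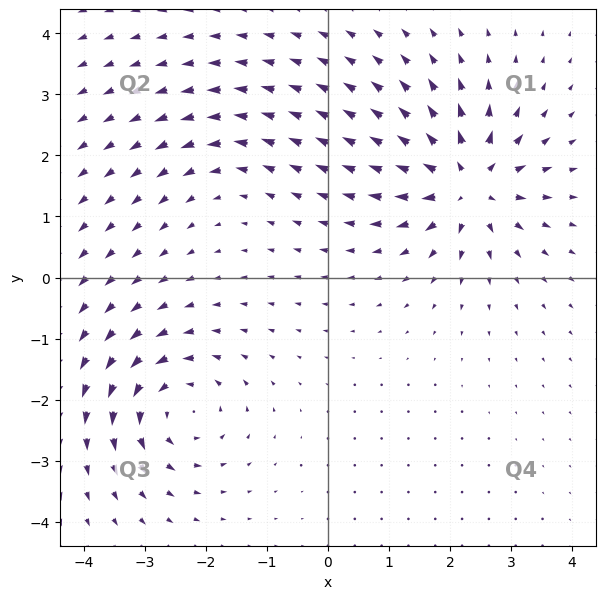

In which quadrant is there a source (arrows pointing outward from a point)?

Q1

The source sits at approximately (2.3, 1.5), which lies in quadrant Q1. The divergence there is about +7, positive as expected for a source.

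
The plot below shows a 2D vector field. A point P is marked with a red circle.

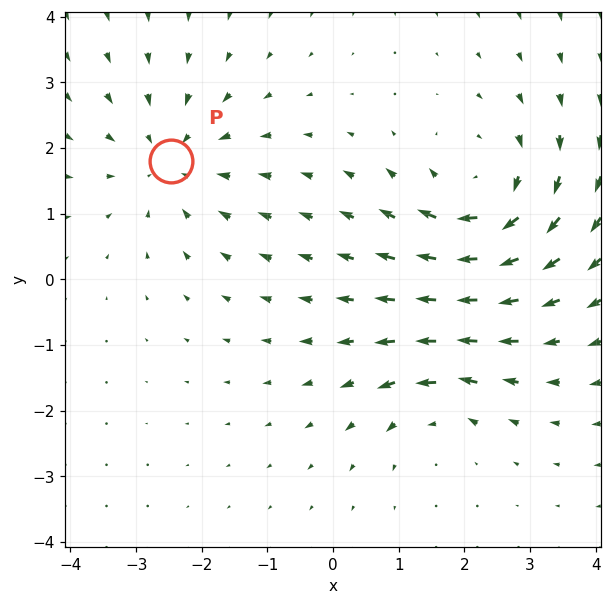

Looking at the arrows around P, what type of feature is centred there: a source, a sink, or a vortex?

sink

At P (-2.5, 1.8) the arrows converge inward. Divergence about -3, curl ≈0 — negative divergence with near-zero curl is a sink.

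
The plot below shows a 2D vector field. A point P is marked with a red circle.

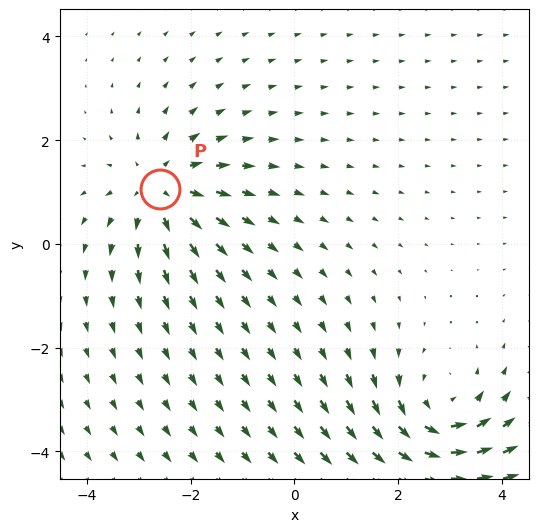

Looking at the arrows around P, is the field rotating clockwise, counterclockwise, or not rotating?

Near P at (-2.6, 1.1) the arrows show no circulation. The curl there is ≈0.

not rotating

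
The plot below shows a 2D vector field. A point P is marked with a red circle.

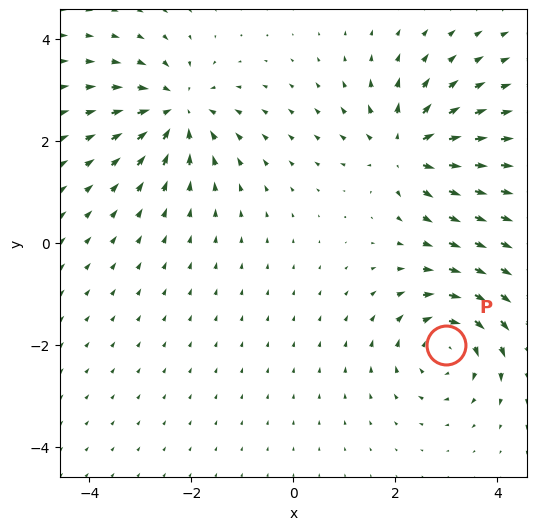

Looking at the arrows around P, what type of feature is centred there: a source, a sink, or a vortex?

vortex

At P (3.0, -2.0) the arrows circulate clockwise. Divergence ≈0, curl about -4 — near-zero divergence with nonzero curl is a vortex.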